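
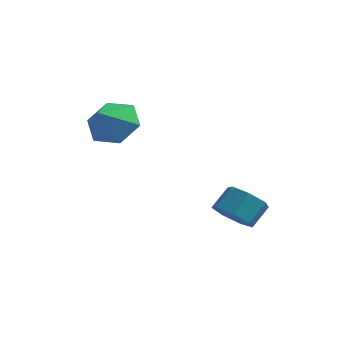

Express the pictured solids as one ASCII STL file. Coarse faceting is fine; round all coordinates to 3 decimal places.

solid 
facet normal -0.191 -0.668 -0.719
outer loop
vertex 4.069 1.637 -2.928
vertex 3.293 1.832 -2.903
vertex 3.873 2.15 -3.353
endloop
endfacet
facet normal 0.940 0.086 -0.330
outer loop
vertex 4.069 1.637 -2.928
vertex 3.873 2.15 -3.353
vertex 4.262 2.313 -2.203
endloop
endfacet
facet normal 0.940 0.086 -0.330
outer loop
vertex 4.262 2.313 -2.203
vertex 3.873 2.15 -3.353
vertex 4.066 2.826 -2.628
endloop
endfacet
facet normal 0.192 0.669 0.718
outer loop
vertex 4.262 2.313 -2.203
vertex 4.066 2.826 -2.628
vertex 3.487 2.508 -2.177
endloop
endfacet
facet normal -0.191 -0.669 -0.719
outer loop
vertex 3.873 2.15 -3.353
vertex 3.293 1.832 -2.903
vertex 3.24 2.423 -3.439
endloop
endfacet
facet normal 0.365 0.630 -0.685
outer loop
vertex 3.873 2.15 -3.353
vertex 3.24 2.423 -3.439
vertex 4.066 2.826 -2.628
endloop
endfacet
facet normal 0.365 0.630 -0.685
outer loop
vertex 4.066 2.826 -2.628
vertex 3.24 2.423 -3.439
vertex 3.434 3.099 -2.714
endloop
endfacet
facet normal 0.191 0.669 0.718
outer loop
vertex 4.066 2.826 -2.628
vertex 3.434 3.099 -2.714
vertex 3.487 2.508 -2.177
endloop
endfacet
facet normal -0.192 -0.669 -0.718
outer loop
vertex 3.24 2.423 -3.439
vertex 3.293 1.832 -2.903
vertex 2.648 2.251 -3.121
endloop
endfacet
facet normal -0.485 0.701 -0.524
outer loop
vertex 3.24 2.423 -3.439
vertex 2.648 2.251 -3.121
vertex 3.434 3.099 -2.714
endloop
endfacet
facet normal -0.485 0.701 -0.523
outer loop
vertex 3.434 3.099 -2.714
vertex 2.648 2.251 -3.121
vertex 2.841 2.927 -2.395
endloop
endfacet
facet normal 0.192 0.669 0.718
outer loop
vertex 3.434 3.099 -2.714
vertex 2.841 2.927 -2.395
vertex 3.487 2.508 -2.177
endloop
endfacet
facet normal -0.192 -0.669 -0.718
outer loop
vertex 2.648 2.251 -3.121
vertex 3.293 1.832 -2.903
vertex 2.541 1.764 -2.638
endloop
endfacet
facet normal -0.969 0.244 0.031
outer loop
vertex 2.648 2.251 -3.121
vertex 2.541 1.764 -2.638
vertex 2.841 2.927 -2.395
endloop
endfacet
facet normal -0.969 0.243 0.033
outer loop
vertex 2.841 2.927 -2.395
vertex 2.541 1.764 -2.638
vertex 2.735 2.439 -1.913
endloop
endfacet
facet normal 0.191 0.668 0.719
outer loop
vertex 2.841 2.927 -2.395
vertex 2.735 2.439 -1.913
vertex 3.487 2.508 -2.177
endloop
endfacet
facet normal -0.192 -0.669 -0.718
outer loop
vertex 2.541 1.764 -2.638
vertex 3.293 1.832 -2.903
vertex 3.001 1.328 -2.355
endloop
endfacet
facet normal -0.724 -0.398 0.564
outer loop
vertex 2.541 1.764 -2.638
vertex 3.001 1.328 -2.355
vertex 2.735 2.439 -1.913
endloop
endfacet
facet normal -0.724 -0.398 0.563
outer loop
vertex 2.735 2.439 -1.913
vertex 3.001 1.328 -2.355
vertex 3.195 2.003 -1.629
endloop
endfacet
facet normal 0.191 0.669 0.718
outer loop
vertex 2.735 2.439 -1.913
vertex 3.195 2.003 -1.629
vertex 3.487 2.508 -2.177
endloop
endfacet
facet normal -0.192 -0.669 -0.718
outer loop
vertex 3.001 1.328 -2.355
vertex 3.293 1.832 -2.903
vertex 3.681 1.271 -2.484
endloop
endfacet
facet normal 0.065 -0.739 0.670
outer loop
vertex 3.001 1.328 -2.355
vertex 3.681 1.271 -2.484
vertex 3.195 2.003 -1.629
endloop
endfacet
facet normal 0.067 -0.739 0.671
outer loop
vertex 3.195 2.003 -1.629
vertex 3.681 1.271 -2.484
vertex 3.874 1.947 -1.759
endloop
endfacet
facet normal 0.193 0.668 0.719
outer loop
vertex 3.195 2.003 -1.629
vertex 3.874 1.947 -1.759
vertex 3.487 2.508 -2.177
endloop
endfacet
facet normal -0.191 -0.669 -0.718
outer loop
vertex 3.681 1.271 -2.484
vertex 3.293 1.832 -2.903
vertex 4.069 1.637 -2.928
endloop
endfacet
facet normal 0.807 -0.524 0.273
outer loop
vertex 3.681 1.271 -2.484
vertex 4.069 1.637 -2.928
vertex 3.874 1.947 -1.759
endloop
endfacet
facet normal 0.807 -0.524 0.273
outer loop
vertex 3.874 1.947 -1.759
vertex 4.069 1.637 -2.928
vertex 4.262 2.313 -2.203
endloop
endfacet
facet normal 0.192 0.668 0.719
outer loop
vertex 3.874 1.947 -1.759
vertex 4.262 2.313 -2.203
vertex 3.487 2.508 -2.177
endloop
endfacet
facet normal -0.065 0.794 -0.604
outer loop
vertex 0.462 0.354 1.928
vertex 0.071 -0.204 1.237
vertex -0.5 0.241 1.883
endloop
endfacet
facet normal -0.051 0.034 0.998
outer loop
vertex 0.462 0.354 1.928
vertex -0.5 0.241 1.883
vertex 0.149 -1.156 1.963
endloop
endfacet
facet normal -0.064 0.794 -0.604
outer loop
vertex -0.5 0.241 1.883
vertex 0.071 -0.204 1.237
vertex -0.891 -0.316 1.192
endloop
endfacet
facet normal -0.711 -0.294 0.639
outer loop
vertex -0.5 0.241 1.883
vertex -0.891 -0.316 1.192
vertex 0.149 -1.156 1.963
endloop
endfacet
facet normal -0.064 0.794 -0.605
outer loop
vertex -0.891 -0.316 1.192
vertex 0.071 -0.204 1.237
vertex -0.32 -0.761 0.547
endloop
endfacet
facet normal -0.623 -0.782 -0.012
outer loop
vertex -0.891 -0.316 1.192
vertex -0.32 -0.761 0.547
vertex 0.149 -1.156 1.963
endloop
endfacet
facet normal -0.064 0.794 -0.605
outer loop
vertex -0.32 -0.761 0.547
vertex 0.071 -0.204 1.237
vertex 0.642 -0.649 0.592
endloop
endfacet
facet normal 0.124 -0.944 -0.305
outer loop
vertex -0.32 -0.761 0.547
vertex 0.642 -0.649 0.592
vertex 0.149 -1.156 1.963
endloop
endfacet
facet normal -0.065 0.794 -0.605
outer loop
vertex 0.642 -0.649 0.592
vertex 0.071 -0.204 1.237
vertex 1.034 -0.091 1.282
endloop
endfacet
facet normal 0.785 -0.618 0.054
outer loop
vertex 0.642 -0.649 0.592
vertex 1.034 -0.091 1.282
vertex 0.149 -1.156 1.963
endloop
endfacet
facet normal -0.065 0.794 -0.604
outer loop
vertex 1.034 -0.091 1.282
vertex 0.071 -0.204 1.237
vertex 0.462 0.354 1.928
endloop
endfacet
facet normal 0.697 -0.128 0.705
outer loop
vertex 1.034 -0.091 1.282
vertex 0.462 0.354 1.928
vertex 0.149 -1.156 1.963
endloop
endfacet

endsolid


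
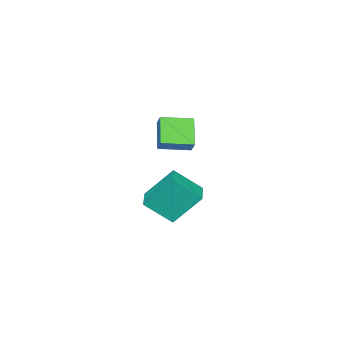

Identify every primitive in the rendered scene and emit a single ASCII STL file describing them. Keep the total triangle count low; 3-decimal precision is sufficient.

solid 
facet normal -0.727 0.675 -0.124
outer loop
vertex -3.456 -3.081 -2.647
vertex -3.075 -2.547 -1.974
vertex -2.425 -2.205 -3.924
endloop
endfacet
facet normal -0.405 -0.568 -0.717
outer loop
vertex -1.145 -3.393 -3.706
vertex -3.456 -3.081 -2.647
vertex -2.425 -2.205 -3.924
endloop
endfacet
facet normal -0.728 0.675 -0.124
outer loop
vertex -2.425 -2.205 -3.924
vertex -3.075 -2.547 -1.974
vertex -2.045 -1.671 -3.25
endloop
endfacet
facet normal 0.554 0.471 -0.686
outer loop
vertex -2.045 -1.671 -3.25
vertex -1.145 -3.393 -3.706
vertex -2.425 -2.205 -3.924
endloop
endfacet
facet normal -0.554 -0.471 0.687
outer loop
vertex -3.456 -3.081 -2.647
vertex -1.795 -3.735 -1.756
vertex -3.075 -2.547 -1.974
endloop
endfacet
facet normal -0.405 -0.568 -0.717
outer loop
vertex -2.175 -4.269 -2.43
vertex -3.456 -3.081 -2.647
vertex -1.145 -3.393 -3.706
endloop
endfacet
facet normal -0.554 -0.472 0.686
outer loop
vertex -2.175 -4.269 -2.43
vertex -1.795 -3.735 -1.756
vertex -3.456 -3.081 -2.647
endloop
endfacet
facet normal 0.405 0.568 0.717
outer loop
vertex -3.075 -2.547 -1.974
vertex -1.795 -3.735 -1.756
vertex -2.045 -1.671 -3.25
endloop
endfacet
facet normal 0.553 0.471 -0.687
outer loop
vertex -0.764 -2.859 -3.033
vertex -1.145 -3.393 -3.706
vertex -2.045 -1.671 -3.25
endloop
endfacet
facet normal 0.405 0.568 0.717
outer loop
vertex -2.045 -1.671 -3.25
vertex -1.795 -3.735 -1.756
vertex -0.764 -2.859 -3.033
endloop
endfacet
facet normal 0.727 -0.675 0.124
outer loop
vertex -0.764 -2.859 -3.033
vertex -2.175 -4.269 -2.43
vertex -1.145 -3.393 -3.706
endloop
endfacet
facet normal 0.727 -0.675 0.124
outer loop
vertex -1.795 -3.735 -1.756
vertex -2.175 -4.269 -2.43
vertex -0.764 -2.859 -3.033
endloop
endfacet
facet normal -0.797 -0.603 0.025
outer loop
vertex 2.855 0.911 -2.565
vertex 1.985 2.011 -3.757
vertex 3.655 -0.214 -4.187
endloop
endfacet
facet normal 0.473 -0.598 0.648
outer loop
vertex 4.795 0.649 -4.223
vertex 2.855 0.911 -2.565
vertex 3.655 -0.214 -4.187
endloop
endfacet
facet normal -0.797 -0.603 0.025
outer loop
vertex 3.655 -0.214 -4.187
vertex 1.985 2.011 -3.757
vertex 2.786 0.886 -5.379
endloop
endfacet
facet normal 0.376 -0.528 -0.761
outer loop
vertex 2.786 0.886 -5.379
vertex 4.795 0.649 -4.223
vertex 3.655 -0.214 -4.187
endloop
endfacet
facet normal -0.376 0.528 0.762
outer loop
vertex 2.855 0.911 -2.565
vertex 3.125 2.874 -3.793
vertex 1.985 2.011 -3.757
endloop
endfacet
facet normal 0.473 -0.597 0.648
outer loop
vertex 3.994 1.774 -2.601
vertex 2.855 0.911 -2.565
vertex 4.795 0.649 -4.223
endloop
endfacet
facet normal -0.376 0.528 0.761
outer loop
vertex 3.994 1.774 -2.601
vertex 3.125 2.874 -3.793
vertex 2.855 0.911 -2.565
endloop
endfacet
facet normal -0.473 0.597 -0.648
outer loop
vertex 1.985 2.011 -3.757
vertex 3.125 2.874 -3.793
vertex 2.786 0.886 -5.379
endloop
endfacet
facet normal 0.376 -0.528 -0.762
outer loop
vertex 3.925 1.749 -5.415
vertex 4.795 0.649 -4.223
vertex 2.786 0.886 -5.379
endloop
endfacet
facet normal -0.473 0.597 -0.648
outer loop
vertex 2.786 0.886 -5.379
vertex 3.125 2.874 -3.793
vertex 3.925 1.749 -5.415
endloop
endfacet
facet normal 0.797 0.603 -0.025
outer loop
vertex 3.925 1.749 -5.415
vertex 3.994 1.774 -2.601
vertex 4.795 0.649 -4.223
endloop
endfacet
facet normal 0.797 0.603 -0.025
outer loop
vertex 3.125 2.874 -3.793
vertex 3.994 1.774 -2.601
vertex 3.925 1.749 -5.415
endloop
endfacet

endsolid


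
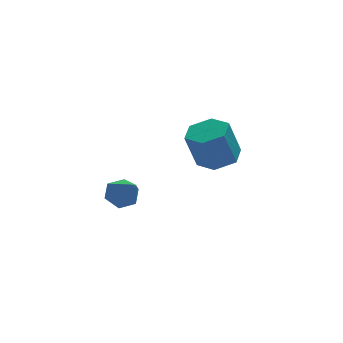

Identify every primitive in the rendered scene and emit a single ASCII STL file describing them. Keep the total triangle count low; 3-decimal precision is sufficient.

solid 
facet normal -0.113 0.726 -0.678
outer loop
vertex -2.402 -1.296 -4.203
vertex -3.077 -1.433 -4.237
vertex -2.841 -0.971 -3.782
endloop
endfacet
facet normal 0.757 0.233 0.610
outer loop
vertex -2.402 -1.296 -4.203
vertex -2.841 -0.971 -3.782
vertex -2.883 -2.667 -3.083
endloop
endfacet
facet normal -0.113 0.726 -0.678
outer loop
vertex -2.841 -0.971 -3.782
vertex -3.077 -1.433 -4.237
vertex -3.517 -1.108 -3.816
endloop
endfacet
facet normal -0.123 0.381 0.916
outer loop
vertex -2.841 -0.971 -3.782
vertex -3.517 -1.108 -3.816
vertex -2.883 -2.667 -3.083
endloop
endfacet
facet normal -0.114 0.725 -0.679
outer loop
vertex -3.517 -1.108 -3.816
vertex -3.077 -1.433 -4.237
vertex -3.752 -1.571 -4.271
endloop
endfacet
facet normal -0.843 -0.093 0.530
outer loop
vertex -3.517 -1.108 -3.816
vertex -3.752 -1.571 -4.271
vertex -2.883 -2.667 -3.083
endloop
endfacet
facet normal -0.114 0.726 -0.678
outer loop
vertex -3.752 -1.571 -4.271
vertex -3.077 -1.433 -4.237
vertex -3.312 -1.895 -4.692
endloop
endfacet
facet normal -0.681 -0.715 -0.161
outer loop
vertex -3.752 -1.571 -4.271
vertex -3.312 -1.895 -4.692
vertex -2.883 -2.667 -3.083
endloop
endfacet
facet normal -0.113 0.726 -0.679
outer loop
vertex -3.312 -1.895 -4.692
vertex -3.077 -1.433 -4.237
vertex -2.637 -1.758 -4.658
endloop
endfacet
facet normal 0.198 -0.862 -0.466
outer loop
vertex -3.312 -1.895 -4.692
vertex -2.637 -1.758 -4.658
vertex -2.883 -2.667 -3.083
endloop
endfacet
facet normal -0.113 0.726 -0.679
outer loop
vertex -2.637 -1.758 -4.658
vertex -3.077 -1.433 -4.237
vertex -2.402 -1.296 -4.203
endloop
endfacet
facet normal 0.918 -0.388 -0.080
outer loop
vertex -2.637 -1.758 -4.658
vertex -2.402 -1.296 -4.203
vertex -2.883 -2.667 -3.083
endloop
endfacet
facet normal 0.311 0.039 -0.949
outer loop
vertex 2.507 1.49 -4.473
vertex 1.623 1.513 -4.762
vertex 2.075 2.306 -4.581
endloop
endfacet
facet normal 0.829 0.477 0.292
outer loop
vertex 2.507 1.49 -4.473
vertex 2.075 2.306 -4.581
vertex 1.98 1.423 -2.869
endloop
endfacet
facet normal 0.829 0.477 0.292
outer loop
vertex 1.98 1.423 -2.869
vertex 2.075 2.306 -4.581
vertex 1.548 2.239 -2.977
endloop
endfacet
facet normal -0.312 -0.039 0.949
outer loop
vertex 1.98 1.423 -2.869
vertex 1.548 2.239 -2.977
vertex 1.097 1.447 -3.158
endloop
endfacet
facet normal 0.311 0.039 -0.949
outer loop
vertex 2.075 2.306 -4.581
vertex 1.623 1.513 -4.762
vertex 1.191 2.33 -4.87
endloop
endfacet
facet normal 0.012 0.999 0.046
outer loop
vertex 2.075 2.306 -4.581
vertex 1.191 2.33 -4.87
vertex 1.548 2.239 -2.977
endloop
endfacet
facet normal 0.012 0.999 0.046
outer loop
vertex 1.548 2.239 -2.977
vertex 1.191 2.33 -4.87
vertex 0.665 2.263 -3.266
endloop
endfacet
facet normal -0.312 -0.039 0.949
outer loop
vertex 1.548 2.239 -2.977
vertex 0.665 2.263 -3.266
vertex 1.097 1.447 -3.158
endloop
endfacet
facet normal 0.312 0.039 -0.949
outer loop
vertex 1.191 2.33 -4.87
vertex 1.623 1.513 -4.762
vertex 0.74 1.537 -5.051
endloop
endfacet
facet normal -0.817 0.521 -0.246
outer loop
vertex 1.191 2.33 -4.87
vertex 0.74 1.537 -5.051
vertex 0.665 2.263 -3.266
endloop
endfacet
facet normal -0.817 0.522 -0.247
outer loop
vertex 0.665 2.263 -3.266
vertex 0.74 1.537 -5.051
vertex 0.213 1.47 -3.447
endloop
endfacet
facet normal -0.311 -0.039 0.949
outer loop
vertex 0.665 2.263 -3.266
vertex 0.213 1.47 -3.447
vertex 1.097 1.447 -3.158
endloop
endfacet
facet normal 0.312 0.039 -0.949
outer loop
vertex 0.74 1.537 -5.051
vertex 1.623 1.513 -4.762
vertex 1.172 0.721 -4.943
endloop
endfacet
facet normal -0.829 -0.477 -0.292
outer loop
vertex 0.74 1.537 -5.051
vertex 1.172 0.721 -4.943
vertex 0.213 1.47 -3.447
endloop
endfacet
facet normal -0.829 -0.477 -0.292
outer loop
vertex 0.213 1.47 -3.447
vertex 1.172 0.721 -4.943
vertex 0.645 0.654 -3.339
endloop
endfacet
facet normal -0.311 -0.039 0.949
outer loop
vertex 0.213 1.47 -3.447
vertex 0.645 0.654 -3.339
vertex 1.097 1.447 -3.158
endloop
endfacet
facet normal 0.312 0.039 -0.949
outer loop
vertex 1.172 0.721 -4.943
vertex 1.623 1.513 -4.762
vertex 2.055 0.697 -4.654
endloop
endfacet
facet normal -0.012 -0.999 -0.046
outer loop
vertex 1.172 0.721 -4.943
vertex 2.055 0.697 -4.654
vertex 0.645 0.654 -3.339
endloop
endfacet
facet normal -0.012 -0.999 -0.046
outer loop
vertex 0.645 0.654 -3.339
vertex 2.055 0.697 -4.654
vertex 1.529 0.63 -3.05
endloop
endfacet
facet normal -0.311 -0.039 0.949
outer loop
vertex 0.645 0.654 -3.339
vertex 1.529 0.63 -3.05
vertex 1.097 1.447 -3.158
endloop
endfacet
facet normal 0.311 0.039 -0.949
outer loop
vertex 2.055 0.697 -4.654
vertex 1.623 1.513 -4.762
vertex 2.507 1.49 -4.473
endloop
endfacet
facet normal 0.817 -0.522 0.246
outer loop
vertex 2.055 0.697 -4.654
vertex 2.507 1.49 -4.473
vertex 1.529 0.63 -3.05
endloop
endfacet
facet normal 0.817 -0.521 0.247
outer loop
vertex 1.529 0.63 -3.05
vertex 2.507 1.49 -4.473
vertex 1.98 1.423 -2.869
endloop
endfacet
facet normal -0.312 -0.039 0.949
outer loop
vertex 1.529 0.63 -3.05
vertex 1.98 1.423 -2.869
vertex 1.097 1.447 -3.158
endloop
endfacet

endsolid


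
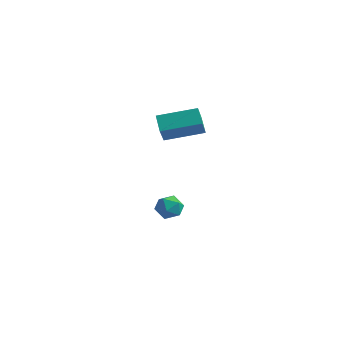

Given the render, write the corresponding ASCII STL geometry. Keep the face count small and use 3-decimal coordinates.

solid 
facet normal 0.216 0.084 0.973
outer loop
vertex -1.515 1.136 -1.664
vertex -1.586 0.46 -1.59
vertex -0.976 0.725 -1.748
endloop
endfacet
facet normal 0.544 0.592 0.595
outer loop
vertex -1.515 1.136 -1.664
vertex -0.976 0.725 -1.748
vertex -1.077 1.248 -2.176
endloop
endfacet
facet normal 0.044 0.967 0.249
outer loop
vertex -1.515 1.136 -1.664
vertex -1.077 1.248 -2.176
vertex -1.749 1.306 -2.283
endloop
endfacet
facet normal -0.593 0.691 0.414
outer loop
vertex -1.515 1.136 -1.664
vertex -1.749 1.306 -2.283
vertex -2.064 0.819 -1.921
endloop
endfacet
facet normal -0.487 0.145 0.861
outer loop
vertex -1.515 1.136 -1.664
vertex -2.064 0.819 -1.921
vertex -1.586 0.46 -1.59
endloop
endfacet
facet normal 0.956 0.273 0.108
outer loop
vertex -1.077 1.248 -2.176
vertex -0.976 0.725 -1.748
vertex -0.876 0.641 -2.419
endloop
endfacet
facet normal 0.425 -0.549 0.719
outer loop
vertex -0.976 0.725 -1.748
vertex -1.586 0.46 -1.59
vertex -1.191 0.154 -2.057
endloop
endfacet
facet normal -0.712 -0.451 0.538
outer loop
vertex -1.586 0.46 -1.59
vertex -2.064 0.819 -1.921
vertex -1.863 0.212 -2.164
endloop
endfacet
facet normal -0.882 0.433 -0.186
outer loop
vertex -2.064 0.819 -1.921
vertex -1.749 1.306 -2.283
vertex -1.964 0.735 -2.592
endloop
endfacet
facet normal 0.148 0.880 -0.452
outer loop
vertex -1.749 1.306 -2.283
vertex -1.077 1.248 -2.176
vertex -1.354 1.0 -2.75
endloop
endfacet
facet normal 0.593 -0.691 -0.414
outer loop
vertex -1.425 0.324 -2.676
vertex -0.876 0.641 -2.419
vertex -1.191 0.154 -2.057
endloop
endfacet
facet normal -0.044 -0.967 -0.249
outer loop
vertex -1.425 0.324 -2.676
vertex -1.191 0.154 -2.057
vertex -1.863 0.212 -2.164
endloop
endfacet
facet normal -0.544 -0.592 -0.595
outer loop
vertex -1.425 0.324 -2.676
vertex -1.863 0.212 -2.164
vertex -1.964 0.735 -2.592
endloop
endfacet
facet normal -0.216 -0.084 -0.973
outer loop
vertex -1.425 0.324 -2.676
vertex -1.964 0.735 -2.592
vertex -1.354 1.0 -2.75
endloop
endfacet
facet normal 0.487 -0.145 -0.861
outer loop
vertex -1.425 0.324 -2.676
vertex -1.354 1.0 -2.75
vertex -0.876 0.641 -2.419
endloop
endfacet
facet normal 0.882 -0.433 0.186
outer loop
vertex -1.191 0.154 -2.057
vertex -0.876 0.641 -2.419
vertex -0.976 0.725 -1.748
endloop
endfacet
facet normal -0.148 -0.880 0.452
outer loop
vertex -1.863 0.212 -2.164
vertex -1.191 0.154 -2.057
vertex -1.586 0.46 -1.59
endloop
endfacet
facet normal -0.956 -0.273 -0.108
outer loop
vertex -1.964 0.735 -2.592
vertex -1.863 0.212 -2.164
vertex -2.064 0.819 -1.921
endloop
endfacet
facet normal -0.425 0.549 -0.719
outer loop
vertex -1.354 1.0 -2.75
vertex -1.964 0.735 -2.592
vertex -1.749 1.306 -2.283
endloop
endfacet
facet normal 0.712 0.451 -0.538
outer loop
vertex -0.876 0.641 -2.419
vertex -1.354 1.0 -2.75
vertex -1.077 1.248 -2.176
endloop
endfacet
facet normal -0.766 -0.603 -0.223
outer loop
vertex -0.74 -0.951 3.189
vertex -1.293 -0.447 3.724
vertex -0.98 -0.343 2.368
endloop
endfacet
facet normal 0.601 -0.548 -0.582
outer loop
vertex 0.353 0.707 2.756
vertex -0.74 -0.951 3.189
vertex -0.98 -0.343 2.368
endloop
endfacet
facet normal -0.766 -0.603 -0.223
outer loop
vertex -0.98 -0.343 2.368
vertex -1.293 -0.447 3.724
vertex -1.533 0.162 2.903
endloop
endfacet
facet normal -0.228 0.579 -0.783
outer loop
vertex -1.533 0.162 2.903
vertex 0.353 0.707 2.756
vertex -0.98 -0.343 2.368
endloop
endfacet
facet normal 0.229 -0.579 0.782
outer loop
vertex -0.74 -0.951 3.189
vertex 0.04 0.603 4.112
vertex -1.293 -0.447 3.724
endloop
endfacet
facet normal 0.601 -0.548 -0.582
outer loop
vertex 0.593 0.098 3.577
vertex -0.74 -0.951 3.189
vertex 0.353 0.707 2.756
endloop
endfacet
facet normal 0.228 -0.579 0.783
outer loop
vertex 0.593 0.098 3.577
vertex 0.04 0.603 4.112
vertex -0.74 -0.951 3.189
endloop
endfacet
facet normal -0.601 0.548 0.582
outer loop
vertex -1.293 -0.447 3.724
vertex 0.04 0.603 4.112
vertex -1.533 0.162 2.903
endloop
endfacet
facet normal -0.228 0.580 -0.782
outer loop
vertex -0.2 1.211 3.291
vertex 0.353 0.707 2.756
vertex -1.533 0.162 2.903
endloop
endfacet
facet normal -0.601 0.548 0.582
outer loop
vertex -1.533 0.162 2.903
vertex 0.04 0.603 4.112
vertex -0.2 1.211 3.291
endloop
endfacet
facet normal 0.766 0.603 0.223
outer loop
vertex -0.2 1.211 3.291
vertex 0.593 0.098 3.577
vertex 0.353 0.707 2.756
endloop
endfacet
facet normal 0.766 0.603 0.223
outer loop
vertex 0.04 0.603 4.112
vertex 0.593 0.098 3.577
vertex -0.2 1.211 3.291
endloop
endfacet

endsolid


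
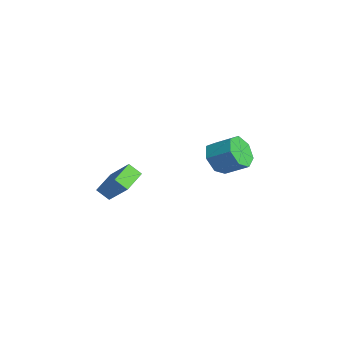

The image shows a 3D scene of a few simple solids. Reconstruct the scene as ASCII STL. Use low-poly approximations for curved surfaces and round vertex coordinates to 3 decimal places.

solid 
facet normal -0.529 -0.668 -0.523
outer loop
vertex -2.126 2.521 1.304
vertex -3.034 2.969 1.65
vertex -2.466 3.204 0.775
endloop
endfacet
facet normal 0.766 -0.110 -0.634
outer loop
vertex -2.126 2.521 1.304
vertex -2.466 3.204 0.775
vertex -1.317 3.544 2.105
endloop
endfacet
facet normal 0.766 -0.110 -0.633
outer loop
vertex -1.317 3.544 2.105
vertex -2.466 3.204 0.775
vertex -1.657 4.227 1.575
endloop
endfacet
facet normal 0.528 0.669 0.524
outer loop
vertex -1.317 3.544 2.105
vertex -1.657 4.227 1.575
vertex -2.226 3.991 2.45
endloop
endfacet
facet normal -0.529 -0.668 -0.523
outer loop
vertex -2.466 3.204 0.775
vertex -3.034 2.969 1.65
vertex -3.233 3.71 0.904
endloop
endfacet
facet normal 0.192 0.506 -0.841
outer loop
vertex -2.466 3.204 0.775
vertex -3.233 3.71 0.904
vertex -1.657 4.227 1.575
endloop
endfacet
facet normal 0.191 0.507 -0.840
outer loop
vertex -1.657 4.227 1.575
vertex -3.233 3.71 0.904
vertex -2.425 4.732 1.705
endloop
endfacet
facet normal 0.528 0.668 0.524
outer loop
vertex -1.657 4.227 1.575
vertex -2.425 4.732 1.705
vertex -2.226 3.991 2.45
endloop
endfacet
facet normal -0.529 -0.669 -0.523
outer loop
vertex -3.233 3.71 0.904
vertex -3.034 2.969 1.65
vertex -3.851 3.658 1.595
endloop
endfacet
facet normal -0.527 0.742 -0.415
outer loop
vertex -3.233 3.71 0.904
vertex -3.851 3.658 1.595
vertex -2.425 4.732 1.705
endloop
endfacet
facet normal -0.527 0.742 -0.415
outer loop
vertex -2.425 4.732 1.705
vertex -3.851 3.658 1.595
vertex -3.043 4.68 2.396
endloop
endfacet
facet normal 0.529 0.668 0.523
outer loop
vertex -2.425 4.732 1.705
vertex -3.043 4.68 2.396
vertex -2.226 3.991 2.45
endloop
endfacet
facet normal -0.528 -0.668 -0.524
outer loop
vertex -3.851 3.658 1.595
vertex -3.034 2.969 1.65
vertex -3.854 3.087 2.327
endloop
endfacet
facet normal -0.849 0.418 0.323
outer loop
vertex -3.851 3.658 1.595
vertex -3.854 3.087 2.327
vertex -3.043 4.68 2.396
endloop
endfacet
facet normal -0.849 0.418 0.324
outer loop
vertex -3.043 4.68 2.396
vertex -3.854 3.087 2.327
vertex -3.045 4.109 3.128
endloop
endfacet
facet normal 0.529 0.668 0.523
outer loop
vertex -3.043 4.68 2.396
vertex -3.045 4.109 3.128
vertex -2.226 3.991 2.45
endloop
endfacet
facet normal -0.529 -0.668 -0.524
outer loop
vertex -3.854 3.087 2.327
vertex -3.034 2.969 1.65
vertex -3.24 2.427 2.549
endloop
endfacet
facet normal -0.532 -0.220 0.818
outer loop
vertex -3.854 3.087 2.327
vertex -3.24 2.427 2.549
vertex -3.045 4.109 3.128
endloop
endfacet
facet normal -0.532 -0.220 0.818
outer loop
vertex -3.045 4.109 3.128
vertex -3.24 2.427 2.549
vertex -2.431 3.449 3.35
endloop
endfacet
facet normal 0.529 0.668 0.523
outer loop
vertex -3.045 4.109 3.128
vertex -2.431 3.449 3.35
vertex -2.226 3.991 2.45
endloop
endfacet
facet normal -0.529 -0.668 -0.524
outer loop
vertex -3.24 2.427 2.549
vertex -3.034 2.969 1.65
vertex -2.471 2.175 2.094
endloop
endfacet
facet normal 0.185 -0.693 0.697
outer loop
vertex -3.24 2.427 2.549
vertex -2.471 2.175 2.094
vertex -2.431 3.449 3.35
endloop
endfacet
facet normal 0.187 -0.693 0.697
outer loop
vertex -2.431 3.449 3.35
vertex -2.471 2.175 2.094
vertex -1.662 3.198 2.894
endloop
endfacet
facet normal 0.528 0.669 0.523
outer loop
vertex -2.431 3.449 3.35
vertex -1.662 3.198 2.894
vertex -2.226 3.991 2.45
endloop
endfacet
facet normal -0.529 -0.668 -0.524
outer loop
vertex -2.471 2.175 2.094
vertex -3.034 2.969 1.65
vertex -2.126 2.521 1.304
endloop
endfacet
facet normal 0.763 -0.644 0.051
outer loop
vertex -2.471 2.175 2.094
vertex -2.126 2.521 1.304
vertex -1.662 3.198 2.894
endloop
endfacet
facet normal 0.763 -0.644 0.051
outer loop
vertex -1.662 3.198 2.894
vertex -2.126 2.521 1.304
vertex -1.317 3.544 2.105
endloop
endfacet
facet normal 0.528 0.669 0.524
outer loop
vertex -1.662 3.198 2.894
vertex -1.317 3.544 2.105
vertex -2.226 3.991 2.45
endloop
endfacet
facet normal -0.692 0.682 0.237
outer loop
vertex -2.947 -2.764 1.481
vertex -1.852 -2.095 2.758
vertex -2.593 -2.196 0.88
endloop
endfacet
facet normal -0.605 -0.369 -0.705
outer loop
vertex -1.548 -3.225 0.522
vertex -2.947 -2.764 1.481
vertex -2.593 -2.196 0.88
endloop
endfacet
facet normal -0.692 0.682 0.236
outer loop
vertex -2.593 -2.196 0.88
vertex -1.852 -2.095 2.758
vertex -1.498 -1.527 2.156
endloop
endfacet
facet normal 0.393 0.632 -0.668
outer loop
vertex -1.498 -1.527 2.156
vertex -1.548 -3.225 0.522
vertex -2.593 -2.196 0.88
endloop
endfacet
facet normal -0.393 -0.632 0.668
outer loop
vertex -2.947 -2.764 1.481
vertex -0.807 -3.124 2.4
vertex -1.852 -2.095 2.758
endloop
endfacet
facet normal -0.605 -0.370 -0.705
outer loop
vertex -1.902 -3.793 1.124
vertex -2.947 -2.764 1.481
vertex -1.548 -3.225 0.522
endloop
endfacet
facet normal -0.393 -0.631 0.668
outer loop
vertex -1.902 -3.793 1.124
vertex -0.807 -3.124 2.4
vertex -2.947 -2.764 1.481
endloop
endfacet
facet normal 0.605 0.370 0.705
outer loop
vertex -1.852 -2.095 2.758
vertex -0.807 -3.124 2.4
vertex -1.498 -1.527 2.156
endloop
endfacet
facet normal 0.393 0.631 -0.668
outer loop
vertex -0.453 -2.556 1.799
vertex -1.548 -3.225 0.522
vertex -1.498 -1.527 2.156
endloop
endfacet
facet normal 0.605 0.369 0.705
outer loop
vertex -1.498 -1.527 2.156
vertex -0.807 -3.124 2.4
vertex -0.453 -2.556 1.799
endloop
endfacet
facet normal 0.692 -0.682 -0.236
outer loop
vertex -0.453 -2.556 1.799
vertex -1.902 -3.793 1.124
vertex -1.548 -3.225 0.522
endloop
endfacet
facet normal 0.692 -0.682 -0.237
outer loop
vertex -0.807 -3.124 2.4
vertex -1.902 -3.793 1.124
vertex -0.453 -2.556 1.799
endloop
endfacet

endsolid


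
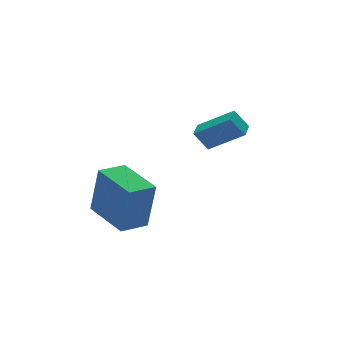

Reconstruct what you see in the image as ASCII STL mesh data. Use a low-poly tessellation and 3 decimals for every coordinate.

solid 
facet normal -0.471 0.329 0.819
outer loop
vertex 1.632 -0.149 4.874
vertex 2.167 0.456 4.939
vertex 0.597 0.875 3.867
endloop
endfacet
facet normal -0.660 -0.747 -0.081
outer loop
vertex 1.073 0.544 3.041
vertex 1.632 -0.149 4.874
vertex 0.597 0.875 3.867
endloop
endfacet
facet normal -0.472 0.327 0.819
outer loop
vertex 0.597 0.875 3.867
vertex 2.167 0.456 4.939
vertex 1.131 1.48 3.933
endloop
endfacet
facet normal -0.585 0.578 -0.569
outer loop
vertex 1.131 1.48 3.933
vertex 1.073 0.544 3.041
vertex 0.597 0.875 3.867
endloop
endfacet
facet normal 0.585 -0.578 0.569
outer loop
vertex 1.632 -0.149 4.874
vertex 2.643 0.125 4.113
vertex 2.167 0.456 4.939
endloop
endfacet
facet normal -0.660 -0.747 -0.081
outer loop
vertex 2.109 -0.48 4.047
vertex 1.632 -0.149 4.874
vertex 1.073 0.544 3.041
endloop
endfacet
facet normal 0.585 -0.578 0.569
outer loop
vertex 2.109 -0.48 4.047
vertex 2.643 0.125 4.113
vertex 1.632 -0.149 4.874
endloop
endfacet
facet normal 0.660 0.747 0.081
outer loop
vertex 2.167 0.456 4.939
vertex 2.643 0.125 4.113
vertex 1.131 1.48 3.933
endloop
endfacet
facet normal -0.585 0.578 -0.569
outer loop
vertex 1.608 1.149 3.106
vertex 1.073 0.544 3.041
vertex 1.131 1.48 3.933
endloop
endfacet
facet normal 0.660 0.747 0.082
outer loop
vertex 1.131 1.48 3.933
vertex 2.643 0.125 4.113
vertex 1.608 1.149 3.106
endloop
endfacet
facet normal 0.471 -0.328 -0.819
outer loop
vertex 1.608 1.149 3.106
vertex 2.109 -0.48 4.047
vertex 1.073 0.544 3.041
endloop
endfacet
facet normal 0.472 -0.328 -0.818
outer loop
vertex 2.643 0.125 4.113
vertex 2.109 -0.48 4.047
vertex 1.608 1.149 3.106
endloop
endfacet
facet normal -0.986 -0.135 0.101
outer loop
vertex -3.255 -1.142 2.701
vertex -3.507 0.888 2.946
vertex -3.505 -0.914 0.558
endloop
endfacet
facet normal 0.123 -0.985 -0.119
outer loop
vertex -2.293 -0.748 0.434
vertex -3.255 -1.142 2.701
vertex -3.505 -0.914 0.558
endloop
endfacet
facet normal -0.986 -0.135 0.101
outer loop
vertex -3.505 -0.914 0.558
vertex -3.507 0.888 2.946
vertex -3.758 1.116 0.803
endloop
endfacet
facet normal -0.115 0.105 -0.988
outer loop
vertex -3.758 1.116 0.803
vertex -2.293 -0.748 0.434
vertex -3.505 -0.914 0.558
endloop
endfacet
facet normal 0.115 -0.105 0.988
outer loop
vertex -3.255 -1.142 2.701
vertex -2.295 1.054 2.822
vertex -3.507 0.888 2.946
endloop
endfacet
facet normal 0.123 -0.985 -0.119
outer loop
vertex -2.042 -0.976 2.577
vertex -3.255 -1.142 2.701
vertex -2.293 -0.748 0.434
endloop
endfacet
facet normal 0.115 -0.105 0.988
outer loop
vertex -2.042 -0.976 2.577
vertex -2.295 1.054 2.822
vertex -3.255 -1.142 2.701
endloop
endfacet
facet normal -0.123 0.985 0.119
outer loop
vertex -3.507 0.888 2.946
vertex -2.295 1.054 2.822
vertex -3.758 1.116 0.803
endloop
endfacet
facet normal -0.115 0.105 -0.988
outer loop
vertex -2.545 1.282 0.679
vertex -2.293 -0.748 0.434
vertex -3.758 1.116 0.803
endloop
endfacet
facet normal -0.123 0.985 0.119
outer loop
vertex -3.758 1.116 0.803
vertex -2.295 1.054 2.822
vertex -2.545 1.282 0.679
endloop
endfacet
facet normal 0.986 0.135 -0.101
outer loop
vertex -2.545 1.282 0.679
vertex -2.042 -0.976 2.577
vertex -2.293 -0.748 0.434
endloop
endfacet
facet normal 0.986 0.135 -0.101
outer loop
vertex -2.295 1.054 2.822
vertex -2.042 -0.976 2.577
vertex -2.545 1.282 0.679
endloop
endfacet

endsolid


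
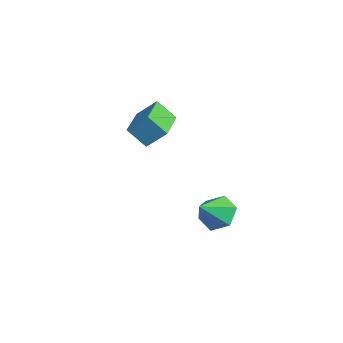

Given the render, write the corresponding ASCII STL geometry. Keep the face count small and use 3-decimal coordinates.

solid 
facet normal -0.277 0.727 -0.628
outer loop
vertex 2.969 2.443 -2.297
vertex 2.243 2.341 -2.095
vertex 2.678 2.835 -1.715
endloop
endfacet
facet normal 0.901 0.026 0.433
outer loop
vertex 2.969 2.443 -2.297
vertex 2.678 2.835 -1.715
vertex 2.557 1.519 -1.385
endloop
endfacet
facet normal -0.277 0.727 -0.628
outer loop
vertex 2.678 2.835 -1.715
vertex 2.243 2.341 -2.095
vertex 1.952 2.733 -1.513
endloop
endfacet
facet normal 0.233 0.216 0.948
outer loop
vertex 2.678 2.835 -1.715
vertex 1.952 2.733 -1.513
vertex 2.557 1.519 -1.385
endloop
endfacet
facet normal -0.278 0.726 -0.628
outer loop
vertex 1.952 2.733 -1.513
vertex 2.243 2.341 -2.095
vertex 1.518 2.238 -1.893
endloop
endfacet
facet normal -0.528 -0.175 0.831
outer loop
vertex 1.952 2.733 -1.513
vertex 1.518 2.238 -1.893
vertex 2.557 1.519 -1.385
endloop
endfacet
facet normal -0.278 0.726 -0.628
outer loop
vertex 1.518 2.238 -1.893
vertex 2.243 2.341 -2.095
vertex 1.809 1.846 -2.475
endloop
endfacet
facet normal -0.622 -0.757 0.199
outer loop
vertex 1.518 2.238 -1.893
vertex 1.809 1.846 -2.475
vertex 2.557 1.519 -1.385
endloop
endfacet
facet normal -0.278 0.726 -0.629
outer loop
vertex 1.809 1.846 -2.475
vertex 2.243 2.341 -2.095
vertex 2.535 1.949 -2.677
endloop
endfacet
facet normal 0.046 -0.948 -0.316
outer loop
vertex 1.809 1.846 -2.475
vertex 2.535 1.949 -2.677
vertex 2.557 1.519 -1.385
endloop
endfacet
facet normal -0.277 0.727 -0.629
outer loop
vertex 2.535 1.949 -2.677
vertex 2.243 2.341 -2.095
vertex 2.969 2.443 -2.297
endloop
endfacet
facet normal 0.807 -0.556 -0.199
outer loop
vertex 2.535 1.949 -2.677
vertex 2.969 2.443 -2.297
vertex 2.557 1.519 -1.385
endloop
endfacet
facet normal -0.368 -0.626 -0.688
outer loop
vertex 1.525 -0.591 2.196
vertex 0.201 0.317 2.077
vertex 1.933 -0.085 1.517
endloop
endfacet
facet normal 0.822 -0.564 0.073
outer loop
vertex 2.279 0.503 2.163
vertex 1.525 -0.591 2.196
vertex 1.933 -0.085 1.517
endloop
endfacet
facet normal -0.368 -0.626 -0.688
outer loop
vertex 1.933 -0.085 1.517
vertex 0.201 0.317 2.077
vertex 0.609 0.823 1.398
endloop
endfacet
facet normal 0.434 0.538 -0.722
outer loop
vertex 0.609 0.823 1.398
vertex 2.279 0.503 2.163
vertex 1.933 -0.085 1.517
endloop
endfacet
facet normal -0.434 -0.538 0.722
outer loop
vertex 1.525 -0.591 2.196
vertex 0.547 0.905 2.723
vertex 0.201 0.317 2.077
endloop
endfacet
facet normal 0.822 -0.564 0.073
outer loop
vertex 1.871 -0.003 2.842
vertex 1.525 -0.591 2.196
vertex 2.279 0.503 2.163
endloop
endfacet
facet normal -0.434 -0.538 0.722
outer loop
vertex 1.871 -0.003 2.842
vertex 0.547 0.905 2.723
vertex 1.525 -0.591 2.196
endloop
endfacet
facet normal -0.822 0.564 -0.073
outer loop
vertex 0.201 0.317 2.077
vertex 0.547 0.905 2.723
vertex 0.609 0.823 1.398
endloop
endfacet
facet normal 0.434 0.538 -0.722
outer loop
vertex 0.955 1.411 2.044
vertex 2.279 0.503 2.163
vertex 0.609 0.823 1.398
endloop
endfacet
facet normal -0.822 0.564 -0.073
outer loop
vertex 0.609 0.823 1.398
vertex 0.547 0.905 2.723
vertex 0.955 1.411 2.044
endloop
endfacet
facet normal 0.368 0.626 0.688
outer loop
vertex 0.955 1.411 2.044
vertex 1.871 -0.003 2.842
vertex 2.279 0.503 2.163
endloop
endfacet
facet normal 0.368 0.626 0.688
outer loop
vertex 0.547 0.905 2.723
vertex 1.871 -0.003 2.842
vertex 0.955 1.411 2.044
endloop
endfacet

endsolid


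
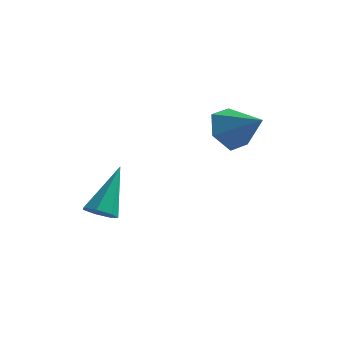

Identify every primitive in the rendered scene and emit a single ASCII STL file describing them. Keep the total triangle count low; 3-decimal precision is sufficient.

solid 
facet normal -0.849 0.198 -0.490
outer loop
vertex 3.777 2.15 -0.132
vertex 3.323 1.835 0.526
vertex 3.529 2.669 0.507
endloop
endfacet
facet normal 0.796 0.582 -0.164
outer loop
vertex 3.777 2.15 -0.132
vertex 3.529 2.669 0.507
vertex 4.477 1.565 1.194
endloop
endfacet
facet normal -0.848 0.198 -0.491
outer loop
vertex 3.529 2.669 0.507
vertex 3.323 1.835 0.526
vertex 3.074 2.354 1.165
endloop
endfacet
facet normal 0.382 0.702 0.601
outer loop
vertex 3.529 2.669 0.507
vertex 3.074 2.354 1.165
vertex 4.477 1.565 1.194
endloop
endfacet
facet normal -0.849 0.197 -0.491
outer loop
vertex 3.074 2.354 1.165
vertex 3.323 1.835 0.526
vertex 2.869 1.519 1.185
endloop
endfacet
facet normal -0.006 0.025 1.000
outer loop
vertex 3.074 2.354 1.165
vertex 2.869 1.519 1.185
vertex 4.477 1.565 1.194
endloop
endfacet
facet normal -0.849 0.198 -0.490
outer loop
vertex 2.869 1.519 1.185
vertex 3.323 1.835 0.526
vertex 3.117 1.0 0.546
endloop
endfacet
facet normal 0.019 -0.773 0.635
outer loop
vertex 2.869 1.519 1.185
vertex 3.117 1.0 0.546
vertex 4.477 1.565 1.194
endloop
endfacet
facet normal -0.848 0.198 -0.491
outer loop
vertex 3.117 1.0 0.546
vertex 3.323 1.835 0.526
vertex 3.572 1.315 -0.113
endloop
endfacet
facet normal 0.432 -0.893 -0.128
outer loop
vertex 3.117 1.0 0.546
vertex 3.572 1.315 -0.113
vertex 4.477 1.565 1.194
endloop
endfacet
facet normal -0.849 0.197 -0.491
outer loop
vertex 3.572 1.315 -0.113
vertex 3.323 1.835 0.526
vertex 3.777 2.15 -0.132
endloop
endfacet
facet normal 0.822 -0.214 -0.528
outer loop
vertex 3.572 1.315 -0.113
vertex 3.777 2.15 -0.132
vertex 4.477 1.565 1.194
endloop
endfacet
facet normal -0.064 -0.620 -0.782
outer loop
vertex 0.577 -0.566 -2.541
vertex 0.06 -0.341 -2.677
vertex 0.586 -0.172 -2.854
endloop
endfacet
facet normal 0.979 0.112 0.170
outer loop
vertex 0.577 -0.566 -2.541
vertex 0.586 -0.172 -2.854
vertex 0.18 0.841 -1.183
endloop
endfacet
facet normal -0.064 -0.620 -0.782
outer loop
vertex 0.586 -0.172 -2.854
vertex 0.06 -0.341 -2.677
vertex 0.198 0.095 -3.034
endloop
endfacet
facet normal 0.630 0.723 -0.285
outer loop
vertex 0.586 -0.172 -2.854
vertex 0.198 0.095 -3.034
vertex 0.18 0.841 -1.183
endloop
endfacet
facet normal -0.063 -0.620 -0.782
outer loop
vertex 0.198 0.095 -3.034
vertex 0.06 -0.341 -2.677
vertex -0.293 0.033 -2.945
endloop
endfacet
facet normal -0.182 0.911 -0.369
outer loop
vertex 0.198 0.095 -3.034
vertex -0.293 0.033 -2.945
vertex 0.18 0.841 -1.183
endloop
endfacet
facet normal -0.062 -0.619 -0.783
outer loop
vertex -0.293 0.033 -2.945
vertex 0.06 -0.341 -2.677
vertex -0.519 -0.311 -2.655
endloop
endfacet
facet normal -0.843 0.537 -0.020
outer loop
vertex -0.293 0.033 -2.945
vertex -0.519 -0.311 -2.655
vertex 0.18 0.841 -1.183
endloop
endfacet
facet normal -0.062 -0.618 -0.784
outer loop
vertex -0.519 -0.311 -2.655
vertex 0.06 -0.341 -2.677
vertex -0.309 -0.678 -2.382
endloop
endfacet
facet normal -0.858 -0.119 0.500
outer loop
vertex -0.519 -0.311 -2.655
vertex -0.309 -0.678 -2.382
vertex 0.18 0.841 -1.183
endloop
endfacet
facet normal -0.061 -0.619 -0.783
outer loop
vertex -0.309 -0.678 -2.382
vertex 0.06 -0.341 -2.677
vertex 0.179 -0.791 -2.331
endloop
endfacet
facet normal -0.214 -0.562 0.799
outer loop
vertex -0.309 -0.678 -2.382
vertex 0.179 -0.791 -2.331
vertex 0.18 0.841 -1.183
endloop
endfacet
facet normal -0.063 -0.619 -0.783
outer loop
vertex 0.179 -0.791 -2.331
vertex 0.06 -0.341 -2.677
vertex 0.577 -0.566 -2.541
endloop
endfacet
facet normal 0.604 -0.459 0.652
outer loop
vertex 0.179 -0.791 -2.331
vertex 0.577 -0.566 -2.541
vertex 0.18 0.841 -1.183
endloop
endfacet

endsolid


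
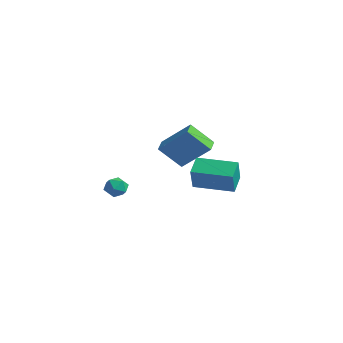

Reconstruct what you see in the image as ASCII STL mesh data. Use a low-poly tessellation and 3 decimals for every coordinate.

solid 
facet normal -0.410 -0.560 0.720
outer loop
vertex 1.756 0.221 2.739
vertex 1.177 0.884 2.925
vertex 0.484 -0.526 1.434
endloop
endfacet
facet normal 0.644 -0.736 -0.207
outer loop
vertex 1.143 0.376 0.275
vertex 1.756 0.221 2.739
vertex 0.484 -0.526 1.434
endloop
endfacet
facet normal -0.409 -0.560 0.720
outer loop
vertex 0.484 -0.526 1.434
vertex 1.177 0.884 2.925
vertex -0.096 0.137 1.62
endloop
endfacet
facet normal -0.646 -0.379 -0.662
outer loop
vertex -0.096 0.137 1.62
vertex 1.143 0.376 0.275
vertex 0.484 -0.526 1.434
endloop
endfacet
facet normal 0.646 0.379 0.662
outer loop
vertex 1.756 0.221 2.739
vertex 1.836 1.786 1.766
vertex 1.177 0.884 2.925
endloop
endfacet
facet normal 0.644 -0.737 -0.207
outer loop
vertex 2.416 1.123 1.58
vertex 1.756 0.221 2.739
vertex 1.143 0.376 0.275
endloop
endfacet
facet normal 0.646 0.379 0.663
outer loop
vertex 2.416 1.123 1.58
vertex 1.836 1.786 1.766
vertex 1.756 0.221 2.739
endloop
endfacet
facet normal -0.644 0.736 0.207
outer loop
vertex 1.177 0.884 2.925
vertex 1.836 1.786 1.766
vertex -0.096 0.137 1.62
endloop
endfacet
facet normal -0.646 -0.379 -0.663
outer loop
vertex 0.564 1.039 0.461
vertex 1.143 0.376 0.275
vertex -0.096 0.137 1.62
endloop
endfacet
facet normal -0.644 0.736 0.206
outer loop
vertex -0.096 0.137 1.62
vertex 1.836 1.786 1.766
vertex 0.564 1.039 0.461
endloop
endfacet
facet normal 0.410 0.560 -0.720
outer loop
vertex 0.564 1.039 0.461
vertex 2.416 1.123 1.58
vertex 1.143 0.376 0.275
endloop
endfacet
facet normal 0.410 0.560 -0.720
outer loop
vertex 1.836 1.786 1.766
vertex 2.416 1.123 1.58
vertex 0.564 1.039 0.461
endloop
endfacet
facet normal -0.571 -0.714 0.405
outer loop
vertex -2.893 -1.128 -1.593
vertex -2.471 -1.606 -1.84
vertex -2.362 -1.341 -1.219
endloop
endfacet
facet normal -0.602 -0.113 0.791
outer loop
vertex -2.893 -1.128 -1.593
vertex -2.362 -1.341 -1.219
vertex -2.518 -0.676 -1.243
endloop
endfacet
facet normal -0.836 0.410 0.365
outer loop
vertex -2.893 -1.128 -1.593
vertex -2.518 -0.676 -1.243
vertex -2.724 -0.53 -1.878
endloop
endfacet
facet normal -0.950 0.134 -0.283
outer loop
vertex -2.893 -1.128 -1.593
vertex -2.724 -0.53 -1.878
vertex -2.695 -1.105 -2.247
endloop
endfacet
facet normal -0.787 -0.561 -0.258
outer loop
vertex -2.893 -1.128 -1.593
vertex -2.695 -1.105 -2.247
vertex -2.471 -1.606 -1.84
endloop
endfacet
facet normal 0.061 0.050 0.997
outer loop
vertex -2.518 -0.676 -1.243
vertex -2.362 -1.341 -1.219
vertex -1.865 -0.875 -1.273
endloop
endfacet
facet normal 0.110 -0.921 0.374
outer loop
vertex -2.362 -1.341 -1.219
vertex -2.471 -1.606 -1.84
vertex -1.836 -1.45 -1.642
endloop
endfacet
facet normal -0.238 -0.674 -0.699
outer loop
vertex -2.471 -1.606 -1.84
vertex -2.695 -1.105 -2.247
vertex -2.042 -1.304 -2.277
endloop
endfacet
facet normal -0.502 0.449 -0.739
outer loop
vertex -2.695 -1.105 -2.247
vertex -2.724 -0.53 -1.878
vertex -2.198 -0.639 -2.301
endloop
endfacet
facet normal -0.317 0.897 0.309
outer loop
vertex -2.724 -0.53 -1.878
vertex -2.518 -0.676 -1.243
vertex -2.089 -0.374 -1.68
endloop
endfacet
facet normal 0.950 -0.134 0.283
outer loop
vertex -1.667 -0.852 -1.927
vertex -1.865 -0.875 -1.273
vertex -1.836 -1.45 -1.642
endloop
endfacet
facet normal 0.836 -0.410 -0.365
outer loop
vertex -1.667 -0.852 -1.927
vertex -1.836 -1.45 -1.642
vertex -2.042 -1.304 -2.277
endloop
endfacet
facet normal 0.602 0.113 -0.791
outer loop
vertex -1.667 -0.852 -1.927
vertex -2.042 -1.304 -2.277
vertex -2.198 -0.639 -2.301
endloop
endfacet
facet normal 0.571 0.714 -0.405
outer loop
vertex -1.667 -0.852 -1.927
vertex -2.198 -0.639 -2.301
vertex -2.089 -0.374 -1.68
endloop
endfacet
facet normal 0.787 0.561 0.258
outer loop
vertex -1.667 -0.852 -1.927
vertex -2.089 -0.374 -1.68
vertex -1.865 -0.875 -1.273
endloop
endfacet
facet normal 0.502 -0.449 0.739
outer loop
vertex -1.836 -1.45 -1.642
vertex -1.865 -0.875 -1.273
vertex -2.362 -1.341 -1.219
endloop
endfacet
facet normal 0.317 -0.897 -0.309
outer loop
vertex -2.042 -1.304 -2.277
vertex -1.836 -1.45 -1.642
vertex -2.471 -1.606 -1.84
endloop
endfacet
facet normal -0.061 -0.050 -0.997
outer loop
vertex -2.198 -0.639 -2.301
vertex -2.042 -1.304 -2.277
vertex -2.695 -1.105 -2.247
endloop
endfacet
facet normal -0.110 0.921 -0.374
outer loop
vertex -2.089 -0.374 -1.68
vertex -2.198 -0.639 -2.301
vertex -2.724 -0.53 -1.878
endloop
endfacet
facet normal 0.238 0.674 0.699
outer loop
vertex -1.865 -0.875 -1.273
vertex -2.089 -0.374 -1.68
vertex -2.518 -0.676 -1.243
endloop
endfacet
facet normal -0.490 0.703 0.516
outer loop
vertex 2.905 -0.142 1.465
vertex 4.499 1.059 1.342
vertex 2.407 0.395 0.261
endloop
endfacet
facet normal -0.797 -0.601 0.061
outer loop
vertex 2.961 -0.399 -0.322
vertex 2.905 -0.142 1.465
vertex 2.407 0.395 0.261
endloop
endfacet
facet normal -0.490 0.703 0.516
outer loop
vertex 2.407 0.395 0.261
vertex 4.499 1.059 1.342
vertex 4.001 1.596 0.137
endloop
endfacet
facet normal -0.353 0.381 -0.854
outer loop
vertex 4.001 1.596 0.137
vertex 2.961 -0.399 -0.322
vertex 2.407 0.395 0.261
endloop
endfacet
facet normal 0.353 -0.381 0.854
outer loop
vertex 2.905 -0.142 1.465
vertex 5.053 0.265 0.759
vertex 4.499 1.059 1.342
endloop
endfacet
facet normal -0.797 -0.601 0.061
outer loop
vertex 3.459 -0.936 0.883
vertex 2.905 -0.142 1.465
vertex 2.961 -0.399 -0.322
endloop
endfacet
facet normal 0.353 -0.380 0.855
outer loop
vertex 3.459 -0.936 0.883
vertex 5.053 0.265 0.759
vertex 2.905 -0.142 1.465
endloop
endfacet
facet normal 0.797 0.601 -0.061
outer loop
vertex 4.499 1.059 1.342
vertex 5.053 0.265 0.759
vertex 4.001 1.596 0.137
endloop
endfacet
facet normal -0.353 0.381 -0.855
outer loop
vertex 4.555 0.802 -0.445
vertex 2.961 -0.399 -0.322
vertex 4.001 1.596 0.137
endloop
endfacet
facet normal 0.797 0.601 -0.062
outer loop
vertex 4.001 1.596 0.137
vertex 5.053 0.265 0.759
vertex 4.555 0.802 -0.445
endloop
endfacet
facet normal 0.490 -0.703 -0.516
outer loop
vertex 4.555 0.802 -0.445
vertex 3.459 -0.936 0.883
vertex 2.961 -0.399 -0.322
endloop
endfacet
facet normal 0.489 -0.703 -0.516
outer loop
vertex 5.053 0.265 0.759
vertex 3.459 -0.936 0.883
vertex 4.555 0.802 -0.445
endloop
endfacet

endsolid


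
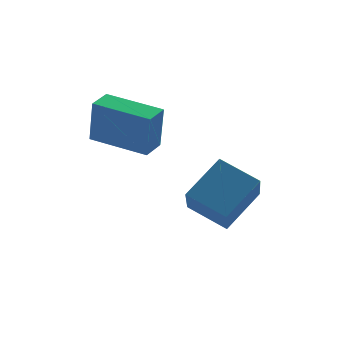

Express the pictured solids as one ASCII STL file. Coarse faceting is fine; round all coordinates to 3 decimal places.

solid 
facet normal -0.543 -0.833 -0.104
outer loop
vertex -2.931 1.774 3.247
vertex -4.724 2.907 3.533
vertex -3.031 2.055 1.512
endloop
endfacet
facet normal 0.837 -0.530 -0.134
outer loop
vertex -2.536 2.813 1.607
vertex -2.931 1.774 3.247
vertex -3.031 2.055 1.512
endloop
endfacet
facet normal -0.543 -0.833 -0.104
outer loop
vertex -3.031 2.055 1.512
vertex -4.724 2.907 3.533
vertex -4.823 3.188 1.799
endloop
endfacet
facet normal -0.056 0.160 -0.985
outer loop
vertex -4.823 3.188 1.799
vertex -2.536 2.813 1.607
vertex -3.031 2.055 1.512
endloop
endfacet
facet normal 0.056 -0.160 0.986
outer loop
vertex -2.931 1.774 3.247
vertex -4.229 3.665 3.628
vertex -4.724 2.907 3.533
endloop
endfacet
facet normal 0.838 -0.529 -0.134
outer loop
vertex -2.437 2.532 3.341
vertex -2.931 1.774 3.247
vertex -2.536 2.813 1.607
endloop
endfacet
facet normal 0.057 -0.159 0.986
outer loop
vertex -2.437 2.532 3.341
vertex -4.229 3.665 3.628
vertex -2.931 1.774 3.247
endloop
endfacet
facet normal -0.837 0.530 0.134
outer loop
vertex -4.724 2.907 3.533
vertex -4.229 3.665 3.628
vertex -4.823 3.188 1.799
endloop
endfacet
facet normal -0.057 0.159 -0.986
outer loop
vertex -4.329 3.946 1.893
vertex -2.536 2.813 1.607
vertex -4.823 3.188 1.799
endloop
endfacet
facet normal -0.838 0.529 0.134
outer loop
vertex -4.823 3.188 1.799
vertex -4.229 3.665 3.628
vertex -4.329 3.946 1.893
endloop
endfacet
facet normal 0.543 0.833 0.104
outer loop
vertex -4.329 3.946 1.893
vertex -2.437 2.532 3.341
vertex -2.536 2.813 1.607
endloop
endfacet
facet normal 0.543 0.833 0.104
outer loop
vertex -4.229 3.665 3.628
vertex -2.437 2.532 3.341
vertex -4.329 3.946 1.893
endloop
endfacet
facet normal -0.635 -0.462 -0.619
outer loop
vertex -0.819 -1.231 0.274
vertex -2.015 -0.482 0.941
vertex -0.614 0.306 -1.082
endloop
endfacet
facet normal 0.766 -0.480 -0.428
outer loop
vertex 0.535 1.142 0.039
vertex -0.819 -1.231 0.274
vertex -0.614 0.306 -1.082
endloop
endfacet
facet normal -0.635 -0.462 -0.619
outer loop
vertex -0.614 0.306 -1.082
vertex -2.015 -0.482 0.941
vertex -1.81 1.055 -0.415
endloop
endfacet
facet normal 0.100 0.746 -0.659
outer loop
vertex -1.81 1.055 -0.415
vertex 0.535 1.142 0.039
vertex -0.614 0.306 -1.082
endloop
endfacet
facet normal -0.100 -0.746 0.659
outer loop
vertex -0.819 -1.231 0.274
vertex -0.866 0.354 2.062
vertex -2.015 -0.482 0.941
endloop
endfacet
facet normal 0.766 -0.480 -0.428
outer loop
vertex 0.33 -0.395 1.395
vertex -0.819 -1.231 0.274
vertex 0.535 1.142 0.039
endloop
endfacet
facet normal -0.100 -0.746 0.659
outer loop
vertex 0.33 -0.395 1.395
vertex -0.866 0.354 2.062
vertex -0.819 -1.231 0.274
endloop
endfacet
facet normal -0.766 0.480 0.428
outer loop
vertex -2.015 -0.482 0.941
vertex -0.866 0.354 2.062
vertex -1.81 1.055 -0.415
endloop
endfacet
facet normal 0.100 0.746 -0.659
outer loop
vertex -0.661 1.891 0.706
vertex 0.535 1.142 0.039
vertex -1.81 1.055 -0.415
endloop
endfacet
facet normal -0.766 0.480 0.428
outer loop
vertex -1.81 1.055 -0.415
vertex -0.866 0.354 2.062
vertex -0.661 1.891 0.706
endloop
endfacet
facet normal 0.635 0.462 0.619
outer loop
vertex -0.661 1.891 0.706
vertex 0.33 -0.395 1.395
vertex 0.535 1.142 0.039
endloop
endfacet
facet normal 0.635 0.462 0.619
outer loop
vertex -0.866 0.354 2.062
vertex 0.33 -0.395 1.395
vertex -0.661 1.891 0.706
endloop
endfacet

endsolid


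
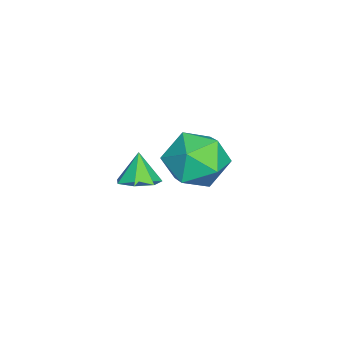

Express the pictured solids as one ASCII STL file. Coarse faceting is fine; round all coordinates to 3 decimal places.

solid 
facet normal 0.415 0.075 -0.907
outer loop
vertex 2.245 -0.435 -0.275
vertex 1.59 -0.428 -0.574
vertex 1.986 0.129 -0.347
endloop
endfacet
facet normal 0.491 0.328 0.807
outer loop
vertex 2.245 -0.435 -0.275
vertex 1.986 0.129 -0.347
vertex 1.13 -0.512 0.434
endloop
endfacet
facet normal 0.413 0.076 -0.907
outer loop
vertex 1.986 0.129 -0.347
vertex 1.59 -0.428 -0.574
vertex 1.428 0.273 -0.589
endloop
endfacet
facet normal -0.053 0.800 0.598
outer loop
vertex 1.986 0.129 -0.347
vertex 1.428 0.273 -0.589
vertex 1.13 -0.512 0.434
endloop
endfacet
facet normal 0.412 0.076 -0.908
outer loop
vertex 1.428 0.273 -0.589
vertex 1.59 -0.428 -0.574
vertex 0.992 -0.11 -0.819
endloop
endfacet
facet normal -0.713 0.641 0.284
outer loop
vertex 1.428 0.273 -0.589
vertex 0.992 -0.11 -0.819
vertex 1.13 -0.512 0.434
endloop
endfacet
facet normal 0.412 0.076 -0.908
outer loop
vertex 0.992 -0.11 -0.819
vertex 1.59 -0.428 -0.574
vertex 1.006 -0.733 -0.865
endloop
endfacet
facet normal -0.995 -0.030 0.100
outer loop
vertex 0.992 -0.11 -0.819
vertex 1.006 -0.733 -0.865
vertex 1.13 -0.512 0.434
endloop
endfacet
facet normal 0.413 0.075 -0.908
outer loop
vertex 1.006 -0.733 -0.865
vertex 1.59 -0.428 -0.574
vertex 1.459 -1.126 -0.691
endloop
endfacet
facet normal -0.684 -0.706 0.185
outer loop
vertex 1.006 -0.733 -0.865
vertex 1.459 -1.126 -0.691
vertex 1.13 -0.512 0.434
endloop
endfacet
facet normal 0.413 0.075 -0.908
outer loop
vertex 1.459 -1.126 -0.691
vertex 1.59 -0.428 -0.574
vertex 2.011 -0.994 -0.429
endloop
endfacet
facet normal -0.015 -0.880 0.476
outer loop
vertex 1.459 -1.126 -0.691
vertex 2.011 -0.994 -0.429
vertex 1.13 -0.512 0.434
endloop
endfacet
facet normal 0.415 0.076 -0.907
outer loop
vertex 2.011 -0.994 -0.429
vertex 1.59 -0.428 -0.574
vertex 2.245 -0.435 -0.275
endloop
endfacet
facet normal 0.507 -0.420 0.753
outer loop
vertex 2.011 -0.994 -0.429
vertex 2.245 -0.435 -0.275
vertex 1.13 -0.512 0.434
endloop
endfacet
facet normal 0.316 0.875 -0.367
outer loop
vertex -1.553 1.275 -3.124
vertex -2.287 1.876 -2.324
vertex -1.123 1.59 -2.004
endloop
endfacet
facet normal 0.824 0.378 -0.423
outer loop
vertex -1.553 1.275 -3.124
vertex -1.123 1.59 -2.004
vertex -0.856 0.476 -2.48
endloop
endfacet
facet normal 0.563 -0.162 -0.810
outer loop
vertex -1.553 1.275 -3.124
vertex -0.856 0.476 -2.48
vertex -1.856 0.073 -3.095
endloop
endfacet
facet normal -0.106 0.003 -0.994
outer loop
vertex -1.553 1.275 -3.124
vertex -1.856 0.073 -3.095
vertex -2.74 0.938 -2.998
endloop
endfacet
facet normal -0.259 0.643 -0.721
outer loop
vertex -1.553 1.275 -3.124
vertex -2.74 0.938 -2.998
vertex -2.287 1.876 -2.324
endloop
endfacet
facet normal 0.964 0.131 0.233
outer loop
vertex -0.856 0.476 -2.48
vertex -1.123 1.59 -2.004
vertex -1.16 0.582 -1.282
endloop
endfacet
facet normal 0.141 0.936 0.322
outer loop
vertex -1.123 1.59 -2.004
vertex -2.287 1.876 -2.324
vertex -2.044 1.447 -1.185
endloop
endfacet
facet normal -0.789 0.561 -0.250
outer loop
vertex -2.287 1.876 -2.324
vertex -2.74 0.938 -2.998
vertex -3.044 1.044 -1.8
endloop
endfacet
facet normal -0.542 -0.476 -0.693
outer loop
vertex -2.74 0.938 -2.998
vertex -1.856 0.073 -3.095
vertex -2.777 -0.07 -2.276
endloop
endfacet
facet normal 0.542 -0.742 -0.395
outer loop
vertex -1.856 0.073 -3.095
vertex -0.856 0.476 -2.48
vertex -1.613 -0.356 -1.956
endloop
endfacet
facet normal 0.106 -0.003 0.994
outer loop
vertex -2.347 0.245 -1.156
vertex -1.16 0.582 -1.282
vertex -2.044 1.447 -1.185
endloop
endfacet
facet normal -0.563 0.162 0.810
outer loop
vertex -2.347 0.245 -1.156
vertex -2.044 1.447 -1.185
vertex -3.044 1.044 -1.8
endloop
endfacet
facet normal -0.824 -0.378 0.423
outer loop
vertex -2.347 0.245 -1.156
vertex -3.044 1.044 -1.8
vertex -2.777 -0.07 -2.276
endloop
endfacet
facet normal -0.316 -0.875 0.367
outer loop
vertex -2.347 0.245 -1.156
vertex -2.777 -0.07 -2.276
vertex -1.613 -0.356 -1.956
endloop
endfacet
facet normal 0.259 -0.643 0.721
outer loop
vertex -2.347 0.245 -1.156
vertex -1.613 -0.356 -1.956
vertex -1.16 0.582 -1.282
endloop
endfacet
facet normal 0.542 0.476 0.693
outer loop
vertex -2.044 1.447 -1.185
vertex -1.16 0.582 -1.282
vertex -1.123 1.59 -2.004
endloop
endfacet
facet normal -0.542 0.742 0.395
outer loop
vertex -3.044 1.044 -1.8
vertex -2.044 1.447 -1.185
vertex -2.287 1.876 -2.324
endloop
endfacet
facet normal -0.964 -0.131 -0.233
outer loop
vertex -2.777 -0.07 -2.276
vertex -3.044 1.044 -1.8
vertex -2.74 0.938 -2.998
endloop
endfacet
facet normal -0.141 -0.936 -0.322
outer loop
vertex -1.613 -0.356 -1.956
vertex -2.777 -0.07 -2.276
vertex -1.856 0.073 -3.095
endloop
endfacet
facet normal 0.789 -0.561 0.250
outer loop
vertex -1.16 0.582 -1.282
vertex -1.613 -0.356 -1.956
vertex -0.856 0.476 -2.48
endloop
endfacet

endsolid


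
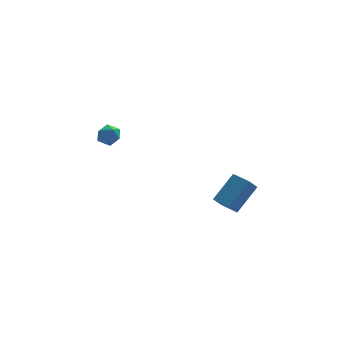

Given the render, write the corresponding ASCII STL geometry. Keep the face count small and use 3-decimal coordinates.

solid 
facet normal -0.212 0.024 0.977
outer loop
vertex -0.998 3.953 -1.35
vertex -1.505 3.49 -1.449
vertex -0.862 3.274 -1.304
endloop
endfacet
facet normal 0.479 0.155 0.864
outer loop
vertex -0.998 3.953 -1.35
vertex -0.862 3.274 -1.304
vertex -0.416 3.696 -1.627
endloop
endfacet
facet normal 0.529 0.726 0.439
outer loop
vertex -0.998 3.953 -1.35
vertex -0.416 3.696 -1.627
vertex -0.784 4.173 -1.972
endloop
endfacet
facet normal -0.133 0.948 0.290
outer loop
vertex -0.998 3.953 -1.35
vertex -0.784 4.173 -1.972
vertex -1.457 4.045 -1.862
endloop
endfacet
facet normal -0.591 0.514 0.622
outer loop
vertex -0.998 3.953 -1.35
vertex -1.457 4.045 -1.862
vertex -1.505 3.49 -1.449
endloop
endfacet
facet normal 0.756 -0.404 0.516
outer loop
vertex -0.416 3.696 -1.627
vertex -0.862 3.274 -1.304
vertex -0.563 3.075 -1.898
endloop
endfacet
facet normal -0.364 -0.616 0.698
outer loop
vertex -0.862 3.274 -1.304
vertex -1.505 3.49 -1.449
vertex -1.236 2.947 -1.788
endloop
endfacet
facet normal -0.976 0.177 0.124
outer loop
vertex -1.505 3.49 -1.449
vertex -1.457 4.045 -1.862
vertex -1.604 3.424 -2.133
endloop
endfacet
facet normal -0.235 0.880 -0.413
outer loop
vertex -1.457 4.045 -1.862
vertex -0.784 4.173 -1.972
vertex -1.158 3.846 -2.456
endloop
endfacet
facet normal 0.836 0.521 -0.171
outer loop
vertex -0.784 4.173 -1.972
vertex -0.416 3.696 -1.627
vertex -0.515 3.63 -2.311
endloop
endfacet
facet normal 0.133 -0.948 -0.290
outer loop
vertex -1.022 3.167 -2.41
vertex -0.563 3.075 -1.898
vertex -1.236 2.947 -1.788
endloop
endfacet
facet normal -0.529 -0.726 -0.439
outer loop
vertex -1.022 3.167 -2.41
vertex -1.236 2.947 -1.788
vertex -1.604 3.424 -2.133
endloop
endfacet
facet normal -0.479 -0.155 -0.864
outer loop
vertex -1.022 3.167 -2.41
vertex -1.604 3.424 -2.133
vertex -1.158 3.846 -2.456
endloop
endfacet
facet normal 0.212 -0.024 -0.977
outer loop
vertex -1.022 3.167 -2.41
vertex -1.158 3.846 -2.456
vertex -0.515 3.63 -2.311
endloop
endfacet
facet normal 0.591 -0.514 -0.622
outer loop
vertex -1.022 3.167 -2.41
vertex -0.515 3.63 -2.311
vertex -0.563 3.075 -1.898
endloop
endfacet
facet normal 0.235 -0.880 0.413
outer loop
vertex -1.236 2.947 -1.788
vertex -0.563 3.075 -1.898
vertex -0.862 3.274 -1.304
endloop
endfacet
facet normal -0.836 -0.521 0.171
outer loop
vertex -1.604 3.424 -2.133
vertex -1.236 2.947 -1.788
vertex -1.505 3.49 -1.449
endloop
endfacet
facet normal -0.756 0.404 -0.516
outer loop
vertex -1.158 3.846 -2.456
vertex -1.604 3.424 -2.133
vertex -1.457 4.045 -1.862
endloop
endfacet
facet normal 0.364 0.616 -0.698
outer loop
vertex -0.515 3.63 -2.311
vertex -1.158 3.846 -2.456
vertex -0.784 4.173 -1.972
endloop
endfacet
facet normal 0.976 -0.177 -0.124
outer loop
vertex -0.563 3.075 -1.898
vertex -0.515 3.63 -2.311
vertex -0.416 3.696 -1.627
endloop
endfacet
facet normal -0.557 0.830 0.030
outer loop
vertex 2.749 -3.073 -2.629
vertex 3.876 -2.358 -1.497
vertex 3.248 -2.712 -3.353
endloop
endfacet
facet normal -0.644 -0.408 -0.647
outer loop
vertex 3.804 -3.542 -3.383
vertex 2.749 -3.073 -2.629
vertex 3.248 -2.712 -3.353
endloop
endfacet
facet normal -0.557 0.830 0.030
outer loop
vertex 3.248 -2.712 -3.353
vertex 3.876 -2.358 -1.497
vertex 4.374 -1.997 -2.221
endloop
endfacet
facet normal 0.525 0.379 -0.762
outer loop
vertex 4.374 -1.997 -2.221
vertex 3.804 -3.542 -3.383
vertex 3.248 -2.712 -3.353
endloop
endfacet
facet normal -0.525 -0.379 0.762
outer loop
vertex 2.749 -3.073 -2.629
vertex 4.432 -3.188 -1.527
vertex 3.876 -2.358 -1.497
endloop
endfacet
facet normal -0.644 -0.409 -0.647
outer loop
vertex 3.306 -3.903 -2.659
vertex 2.749 -3.073 -2.629
vertex 3.804 -3.542 -3.383
endloop
endfacet
facet normal -0.525 -0.380 0.762
outer loop
vertex 3.306 -3.903 -2.659
vertex 4.432 -3.188 -1.527
vertex 2.749 -3.073 -2.629
endloop
endfacet
facet normal 0.644 0.408 0.647
outer loop
vertex 3.876 -2.358 -1.497
vertex 4.432 -3.188 -1.527
vertex 4.374 -1.997 -2.221
endloop
endfacet
facet normal 0.525 0.380 -0.762
outer loop
vertex 4.931 -2.827 -2.251
vertex 3.804 -3.542 -3.383
vertex 4.374 -1.997 -2.221
endloop
endfacet
facet normal 0.644 0.408 0.647
outer loop
vertex 4.374 -1.997 -2.221
vertex 4.432 -3.188 -1.527
vertex 4.931 -2.827 -2.251
endloop
endfacet
facet normal 0.557 -0.830 -0.031
outer loop
vertex 4.931 -2.827 -2.251
vertex 3.306 -3.903 -2.659
vertex 3.804 -3.542 -3.383
endloop
endfacet
facet normal 0.557 -0.830 -0.030
outer loop
vertex 4.432 -3.188 -1.527
vertex 3.306 -3.903 -2.659
vertex 4.931 -2.827 -2.251
endloop
endfacet

endsolid


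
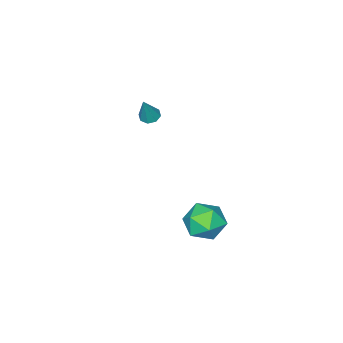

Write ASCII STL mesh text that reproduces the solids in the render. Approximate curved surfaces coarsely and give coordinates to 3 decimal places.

solid 
facet normal -0.006 0.858 0.513
outer loop
vertex 2.306 4.214 0.28
vertex 2.746 3.615 1.287
vertex 3.541 4.115 0.459
endloop
endfacet
facet normal 0.105 0.978 -0.182
outer loop
vertex 2.306 4.214 0.28
vertex 3.541 4.115 0.459
vertex 3.06 3.954 -0.685
endloop
endfacet
facet normal -0.449 0.710 -0.542
outer loop
vertex 2.306 4.214 0.28
vertex 3.06 3.954 -0.685
vertex 1.968 3.355 -0.564
endloop
endfacet
facet normal -0.903 0.425 -0.071
outer loop
vertex 2.306 4.214 0.28
vertex 1.968 3.355 -0.564
vertex 1.774 3.145 0.654
endloop
endfacet
facet normal -0.629 0.516 0.582
outer loop
vertex 2.306 4.214 0.28
vertex 1.774 3.145 0.654
vertex 2.746 3.615 1.287
endloop
endfacet
facet normal 0.689 0.619 -0.377
outer loop
vertex 3.06 3.954 -0.685
vertex 3.541 4.115 0.459
vertex 3.966 3.195 -0.274
endloop
endfacet
facet normal 0.511 0.425 0.747
outer loop
vertex 3.541 4.115 0.459
vertex 2.746 3.615 1.287
vertex 3.772 2.985 0.944
endloop
endfacet
facet normal -0.497 -0.128 0.858
outer loop
vertex 2.746 3.615 1.287
vertex 1.774 3.145 0.654
vertex 2.68 2.386 1.065
endloop
endfacet
facet normal -0.940 -0.277 -0.198
outer loop
vertex 1.774 3.145 0.654
vertex 1.968 3.355 -0.564
vertex 2.199 2.225 -0.079
endloop
endfacet
facet normal -0.208 0.185 -0.961
outer loop
vertex 1.968 3.355 -0.564
vertex 3.06 3.954 -0.685
vertex 2.994 2.725 -0.907
endloop
endfacet
facet normal 0.903 -0.425 0.071
outer loop
vertex 3.434 2.126 0.1
vertex 3.966 3.195 -0.274
vertex 3.772 2.985 0.944
endloop
endfacet
facet normal 0.449 -0.710 0.542
outer loop
vertex 3.434 2.126 0.1
vertex 3.772 2.985 0.944
vertex 2.68 2.386 1.065
endloop
endfacet
facet normal -0.105 -0.978 0.182
outer loop
vertex 3.434 2.126 0.1
vertex 2.68 2.386 1.065
vertex 2.199 2.225 -0.079
endloop
endfacet
facet normal 0.006 -0.858 -0.513
outer loop
vertex 3.434 2.126 0.1
vertex 2.199 2.225 -0.079
vertex 2.994 2.725 -0.907
endloop
endfacet
facet normal 0.629 -0.516 -0.582
outer loop
vertex 3.434 2.126 0.1
vertex 2.994 2.725 -0.907
vertex 3.966 3.195 -0.274
endloop
endfacet
facet normal 0.940 0.277 0.198
outer loop
vertex 3.772 2.985 0.944
vertex 3.966 3.195 -0.274
vertex 3.541 4.115 0.459
endloop
endfacet
facet normal 0.208 -0.185 0.961
outer loop
vertex 2.68 2.386 1.065
vertex 3.772 2.985 0.944
vertex 2.746 3.615 1.287
endloop
endfacet
facet normal -0.689 -0.619 0.377
outer loop
vertex 2.199 2.225 -0.079
vertex 2.68 2.386 1.065
vertex 1.774 3.145 0.654
endloop
endfacet
facet normal -0.511 -0.425 -0.747
outer loop
vertex 2.994 2.725 -0.907
vertex 2.199 2.225 -0.079
vertex 1.968 3.355 -0.564
endloop
endfacet
facet normal 0.497 0.128 -0.858
outer loop
vertex 3.966 3.195 -0.274
vertex 2.994 2.725 -0.907
vertex 3.06 3.954 -0.685
endloop
endfacet
facet normal -0.402 -0.138 -0.905
outer loop
vertex -0.034 -4.479 2.809
vertex -0.346 -3.946 2.866
vertex 0.21 -4.107 2.644
endloop
endfacet
facet normal 0.843 -0.536 0.039
outer loop
vertex -0.034 -4.479 2.809
vertex 0.21 -4.107 2.644
vertex 0.386 -3.694 4.514
endloop
endfacet
facet normal -0.401 -0.138 -0.905
outer loop
vertex 0.21 -4.107 2.644
vertex -0.346 -3.946 2.866
vertex 0.129 -3.641 2.609
endloop
endfacet
facet normal 0.979 0.161 -0.128
outer loop
vertex 0.21 -4.107 2.644
vertex 0.129 -3.641 2.609
vertex 0.386 -3.694 4.514
endloop
endfacet
facet normal -0.402 -0.138 -0.905
outer loop
vertex 0.129 -3.641 2.609
vertex -0.346 -3.946 2.866
vertex -0.231 -3.354 2.725
endloop
endfacet
facet normal 0.610 0.790 -0.060
outer loop
vertex 0.129 -3.641 2.609
vertex -0.231 -3.354 2.725
vertex 0.386 -3.694 4.514
endloop
endfacet
facet normal -0.401 -0.138 -0.906
outer loop
vertex -0.231 -3.354 2.725
vertex -0.346 -3.946 2.866
vertex -0.658 -3.413 2.923
endloop
endfacet
facet normal -0.042 0.979 0.201
outer loop
vertex -0.231 -3.354 2.725
vertex -0.658 -3.413 2.923
vertex 0.386 -3.694 4.514
endloop
endfacet
facet normal -0.403 -0.139 -0.905
outer loop
vertex -0.658 -3.413 2.923
vertex -0.346 -3.946 2.866
vertex -0.902 -3.785 3.089
endloop
endfacet
facet normal -0.602 0.620 0.504
outer loop
vertex -0.658 -3.413 2.923
vertex -0.902 -3.785 3.089
vertex 0.386 -3.694 4.514
endloop
endfacet
facet normal -0.403 -0.139 -0.905
outer loop
vertex -0.902 -3.785 3.089
vertex -0.346 -3.946 2.866
vertex -0.82 -4.251 3.124
endloop
endfacet
facet normal -0.737 -0.079 0.671
outer loop
vertex -0.902 -3.785 3.089
vertex -0.82 -4.251 3.124
vertex 0.386 -3.694 4.514
endloop
endfacet
facet normal -0.403 -0.138 -0.905
outer loop
vertex -0.82 -4.251 3.124
vertex -0.346 -3.946 2.866
vertex -0.461 -4.539 3.008
endloop
endfacet
facet normal -0.371 -0.705 0.604
outer loop
vertex -0.82 -4.251 3.124
vertex -0.461 -4.539 3.008
vertex 0.386 -3.694 4.514
endloop
endfacet
facet normal -0.402 -0.139 -0.905
outer loop
vertex -0.461 -4.539 3.008
vertex -0.346 -3.946 2.866
vertex -0.034 -4.479 2.809
endloop
endfacet
facet normal 0.285 -0.895 0.342
outer loop
vertex -0.461 -4.539 3.008
vertex -0.034 -4.479 2.809
vertex 0.386 -3.694 4.514
endloop
endfacet

endsolid


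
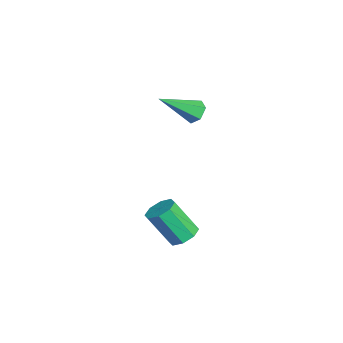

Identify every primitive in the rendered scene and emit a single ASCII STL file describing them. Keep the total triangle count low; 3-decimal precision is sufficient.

solid 
facet normal 0.137 0.534 -0.834
outer loop
vertex 2.159 -0.649 -3.09
vertex 1.691 -0.168 -2.859
vertex 2.393 -0.254 -2.799
endloop
endfacet
facet normal 0.892 -0.433 -0.130
outer loop
vertex 2.159 -0.649 -3.09
vertex 2.393 -0.254 -2.799
vertex 1.917 -1.593 -1.612
endloop
endfacet
facet normal 0.892 -0.433 -0.130
outer loop
vertex 1.917 -1.593 -1.612
vertex 2.393 -0.254 -2.799
vertex 2.151 -1.198 -1.321
endloop
endfacet
facet normal -0.137 -0.534 0.834
outer loop
vertex 1.917 -1.593 -1.612
vertex 2.151 -1.198 -1.321
vertex 1.449 -1.112 -1.381
endloop
endfacet
facet normal 0.137 0.534 -0.834
outer loop
vertex 2.393 -0.254 -2.799
vertex 1.691 -0.168 -2.859
vertex 2.216 0.191 -2.543
endloop
endfacet
facet normal 0.936 0.208 0.286
outer loop
vertex 2.393 -0.254 -2.799
vertex 2.216 0.191 -2.543
vertex 2.151 -1.198 -1.321
endloop
endfacet
facet normal 0.935 0.208 0.286
outer loop
vertex 2.151 -1.198 -1.321
vertex 2.216 0.191 -2.543
vertex 1.974 -0.752 -1.066
endloop
endfacet
facet normal -0.137 -0.532 0.836
outer loop
vertex 2.151 -1.198 -1.321
vertex 1.974 -0.752 -1.066
vertex 1.449 -1.112 -1.381
endloop
endfacet
facet normal 0.138 0.533 -0.835
outer loop
vertex 2.216 0.191 -2.543
vertex 1.691 -0.168 -2.859
vertex 1.731 0.426 -2.473
endloop
endfacet
facet normal 0.430 0.728 0.535
outer loop
vertex 2.216 0.191 -2.543
vertex 1.731 0.426 -2.473
vertex 1.974 -0.752 -1.066
endloop
endfacet
facet normal 0.431 0.727 0.535
outer loop
vertex 1.974 -0.752 -1.066
vertex 1.731 0.426 -2.473
vertex 1.489 -0.517 -0.995
endloop
endfacet
facet normal -0.136 -0.533 0.835
outer loop
vertex 1.974 -0.752 -1.066
vertex 1.489 -0.517 -0.995
vertex 1.449 -1.112 -1.381
endloop
endfacet
facet normal 0.136 0.533 -0.835
outer loop
vertex 1.731 0.426 -2.473
vertex 1.691 -0.168 -2.859
vertex 1.223 0.313 -2.628
endloop
endfacet
facet normal -0.326 0.820 0.470
outer loop
vertex 1.731 0.426 -2.473
vertex 1.223 0.313 -2.628
vertex 1.489 -0.517 -0.995
endloop
endfacet
facet normal -0.327 0.820 0.470
outer loop
vertex 1.489 -0.517 -0.995
vertex 1.223 0.313 -2.628
vertex 0.981 -0.631 -1.15
endloop
endfacet
facet normal -0.135 -0.533 0.835
outer loop
vertex 1.489 -0.517 -0.995
vertex 0.981 -0.631 -1.15
vertex 1.449 -1.112 -1.381
endloop
endfacet
facet normal 0.137 0.534 -0.834
outer loop
vertex 1.223 0.313 -2.628
vertex 1.691 -0.168 -2.859
vertex 0.989 -0.082 -2.919
endloop
endfacet
facet normal -0.892 0.433 0.130
outer loop
vertex 1.223 0.313 -2.628
vertex 0.989 -0.082 -2.919
vertex 0.981 -0.631 -1.15
endloop
endfacet
facet normal -0.892 0.433 0.130
outer loop
vertex 0.981 -0.631 -1.15
vertex 0.989 -0.082 -2.919
vertex 0.747 -1.026 -1.441
endloop
endfacet
facet normal -0.137 -0.534 0.834
outer loop
vertex 0.981 -0.631 -1.15
vertex 0.747 -1.026 -1.441
vertex 1.449 -1.112 -1.381
endloop
endfacet
facet normal 0.137 0.532 -0.836
outer loop
vertex 0.989 -0.082 -2.919
vertex 1.691 -0.168 -2.859
vertex 1.166 -0.528 -3.174
endloop
endfacet
facet normal -0.935 -0.208 -0.286
outer loop
vertex 0.989 -0.082 -2.919
vertex 1.166 -0.528 -3.174
vertex 0.747 -1.026 -1.441
endloop
endfacet
facet normal -0.936 -0.208 -0.286
outer loop
vertex 0.747 -1.026 -1.441
vertex 1.166 -0.528 -3.174
vertex 0.924 -1.471 -1.697
endloop
endfacet
facet normal -0.137 -0.534 0.834
outer loop
vertex 0.747 -1.026 -1.441
vertex 0.924 -1.471 -1.697
vertex 1.449 -1.112 -1.381
endloop
endfacet
facet normal 0.136 0.533 -0.835
outer loop
vertex 1.166 -0.528 -3.174
vertex 1.691 -0.168 -2.859
vertex 1.651 -0.763 -3.245
endloop
endfacet
facet normal -0.431 -0.727 -0.535
outer loop
vertex 1.166 -0.528 -3.174
vertex 1.651 -0.763 -3.245
vertex 0.924 -1.471 -1.697
endloop
endfacet
facet normal -0.430 -0.728 -0.535
outer loop
vertex 0.924 -1.471 -1.697
vertex 1.651 -0.763 -3.245
vertex 1.409 -1.706 -1.767
endloop
endfacet
facet normal -0.138 -0.533 0.835
outer loop
vertex 0.924 -1.471 -1.697
vertex 1.409 -1.706 -1.767
vertex 1.449 -1.112 -1.381
endloop
endfacet
facet normal 0.135 0.533 -0.835
outer loop
vertex 1.651 -0.763 -3.245
vertex 1.691 -0.168 -2.859
vertex 2.159 -0.649 -3.09
endloop
endfacet
facet normal 0.327 -0.820 -0.470
outer loop
vertex 1.651 -0.763 -3.245
vertex 2.159 -0.649 -3.09
vertex 1.409 -1.706 -1.767
endloop
endfacet
facet normal 0.326 -0.820 -0.470
outer loop
vertex 1.409 -1.706 -1.767
vertex 2.159 -0.649 -3.09
vertex 1.917 -1.593 -1.612
endloop
endfacet
facet normal -0.136 -0.533 0.835
outer loop
vertex 1.409 -1.706 -1.767
vertex 1.917 -1.593 -1.612
vertex 1.449 -1.112 -1.381
endloop
endfacet
facet normal -0.211 0.795 -0.569
outer loop
vertex -3.523 1.125 1.29
vertex -3.803 0.749 0.869
vertex -4.138 0.998 1.341
endloop
endfacet
facet normal 0.007 0.344 0.939
outer loop
vertex -3.523 1.125 1.29
vertex -4.138 0.998 1.341
vertex -3.377 -0.849 2.011
endloop
endfacet
facet normal -0.211 0.795 -0.569
outer loop
vertex -4.138 0.998 1.341
vertex -3.803 0.749 0.869
vertex -4.418 0.622 0.92
endloop
endfacet
facet normal -0.784 -0.101 0.612
outer loop
vertex -4.138 0.998 1.341
vertex -4.418 0.622 0.92
vertex -3.377 -0.849 2.011
endloop
endfacet
facet normal -0.211 0.795 -0.569
outer loop
vertex -4.418 0.622 0.92
vertex -3.803 0.749 0.869
vertex -4.083 0.373 0.448
endloop
endfacet
facet normal -0.736 -0.653 -0.178
outer loop
vertex -4.418 0.622 0.92
vertex -4.083 0.373 0.448
vertex -3.377 -0.849 2.011
endloop
endfacet
facet normal -0.212 0.795 -0.569
outer loop
vertex -4.083 0.373 0.448
vertex -3.803 0.749 0.869
vertex -3.468 0.5 0.396
endloop
endfacet
facet normal 0.103 -0.761 -0.641
outer loop
vertex -4.083 0.373 0.448
vertex -3.468 0.5 0.396
vertex -3.377 -0.849 2.011
endloop
endfacet
facet normal -0.212 0.795 -0.569
outer loop
vertex -3.468 0.5 0.396
vertex -3.803 0.749 0.869
vertex -3.188 0.876 0.817
endloop
endfacet
facet normal 0.896 -0.315 -0.314
outer loop
vertex -3.468 0.5 0.396
vertex -3.188 0.876 0.817
vertex -3.377 -0.849 2.011
endloop
endfacet
facet normal -0.212 0.795 -0.569
outer loop
vertex -3.188 0.876 0.817
vertex -3.803 0.749 0.869
vertex -3.523 1.125 1.29
endloop
endfacet
facet normal 0.847 0.236 0.476
outer loop
vertex -3.188 0.876 0.817
vertex -3.523 1.125 1.29
vertex -3.377 -0.849 2.011
endloop
endfacet

endsolid
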